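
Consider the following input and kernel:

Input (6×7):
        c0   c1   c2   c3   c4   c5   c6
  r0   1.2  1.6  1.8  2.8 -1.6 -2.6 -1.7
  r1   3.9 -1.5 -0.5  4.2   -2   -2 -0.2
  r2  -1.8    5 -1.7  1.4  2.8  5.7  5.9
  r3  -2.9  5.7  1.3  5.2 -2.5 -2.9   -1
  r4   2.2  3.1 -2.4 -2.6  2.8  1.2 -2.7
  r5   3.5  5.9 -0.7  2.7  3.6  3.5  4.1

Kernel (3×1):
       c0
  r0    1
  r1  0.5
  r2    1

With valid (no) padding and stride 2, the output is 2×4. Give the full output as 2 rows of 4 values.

1.35 -0.15 0.2 4.1
-1.05 -3.45 4.35 2.7

Output[0,0]: The receptive field on the input at this output position is [1.2 / 3.9 / -1.8]. Elementwise product with the kernel and sum: 1.2·1 + 3.9·0.5 + -1.8·1.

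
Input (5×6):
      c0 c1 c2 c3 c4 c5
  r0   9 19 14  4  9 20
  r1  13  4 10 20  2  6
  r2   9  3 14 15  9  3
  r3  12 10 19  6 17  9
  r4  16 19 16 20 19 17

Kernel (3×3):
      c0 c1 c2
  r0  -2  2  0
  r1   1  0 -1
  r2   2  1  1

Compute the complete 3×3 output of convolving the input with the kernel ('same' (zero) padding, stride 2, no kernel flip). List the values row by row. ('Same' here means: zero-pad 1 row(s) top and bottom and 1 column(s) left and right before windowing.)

-2 53 32
45 45 14
5 17 25

Output[0,0]: The receptive field on the zero-padded input at this output position is [0 0 0 / 0 9 19 / 0 13 4]. Elementwise product with the kernel and sum: 0·-2 + 0·2 + 0·1 + 19·-1 + 0·2 + 13·1 + 4·1.
Output[0,1]: The receptive field on the zero-padded input at this output position is [0 0 0 / 19 14 4 / 4 10 20]. Elementwise product with the kernel and sum: 0·-2 + 0·2 + 19·1 + 4·-1 + 4·2 + 10·1 + 20·1.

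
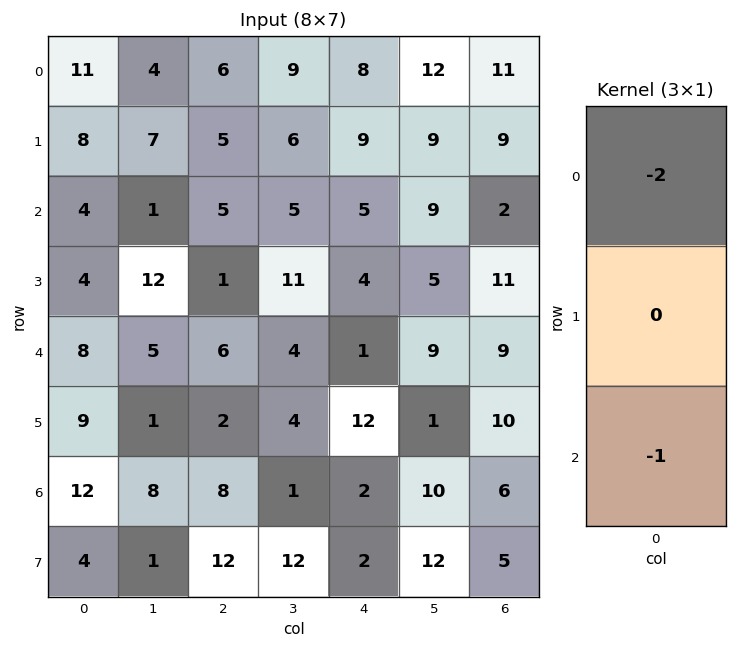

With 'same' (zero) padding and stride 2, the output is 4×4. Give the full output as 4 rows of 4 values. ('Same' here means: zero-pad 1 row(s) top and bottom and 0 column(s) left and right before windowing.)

-8 -5 -9 -9
-20 -11 -22 -29
-17 -4 -20 -32
-22 -16 -26 -25

Output[0,0]: The receptive field on the zero-padded input at this output position is [0 / 11 / 8]. Elementwise product with the kernel and sum: 0·-2 + 8·-1.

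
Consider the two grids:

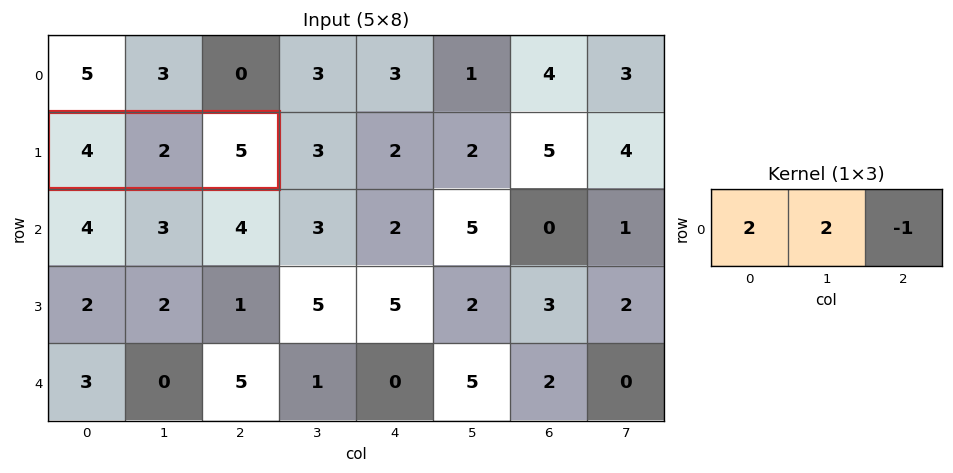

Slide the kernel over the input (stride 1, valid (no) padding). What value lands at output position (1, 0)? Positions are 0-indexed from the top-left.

The receptive field on the input at this output position is [4 2 5]. Elementwise product with the kernel and sum: 4·2 + 2·2 + 5·-1.

7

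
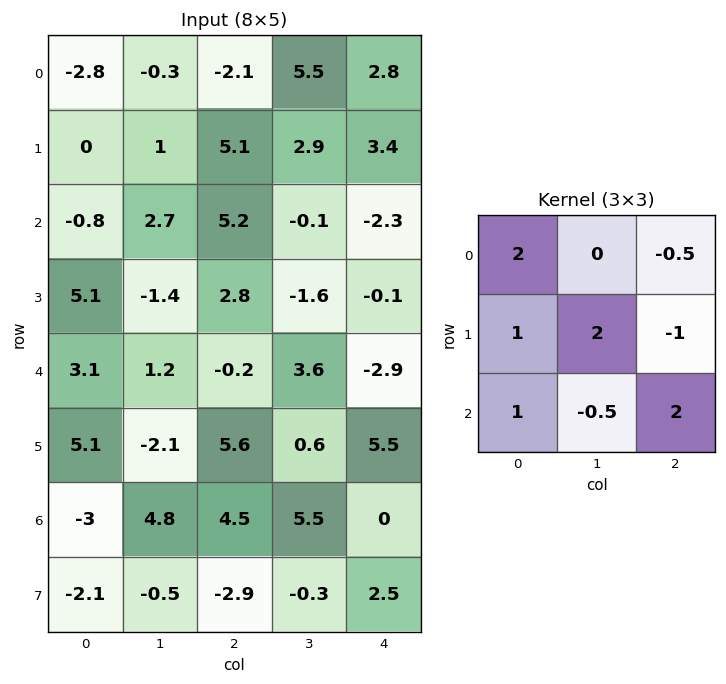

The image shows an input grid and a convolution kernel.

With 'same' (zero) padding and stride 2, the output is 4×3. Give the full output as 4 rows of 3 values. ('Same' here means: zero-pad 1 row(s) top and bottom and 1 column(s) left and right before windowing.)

Output[0,0]: The receptive field on the zero-padded input at this output position is [0 0 0 / 0 -2.8 -0.3 / 0 0 1]. Elementwise product with the kernel and sum: 0·2 + 0·-0.5 + 0·1 + -2.8·2 + -0.3·-1 + 0·1 + 0·-0.5 + 1·2.
Output[0,1]: The receptive field on the zero-padded input at this output position is [0 0 0 / -0.3 -2.1 5.5 / 1 5.1 2.9]. Elementwise product with the kernel and sum: 0·2 + 0·-0.5 + -0.3·1 + -2.1·2 + 5.5·-1 + 1·1 + 5.1·-0.5 + 2.9·2.

-3.3 -5.75 12.3
-10.15 7.75 -0.45
-1.05 -8.5 -7.55
-9.7 4.15 5.15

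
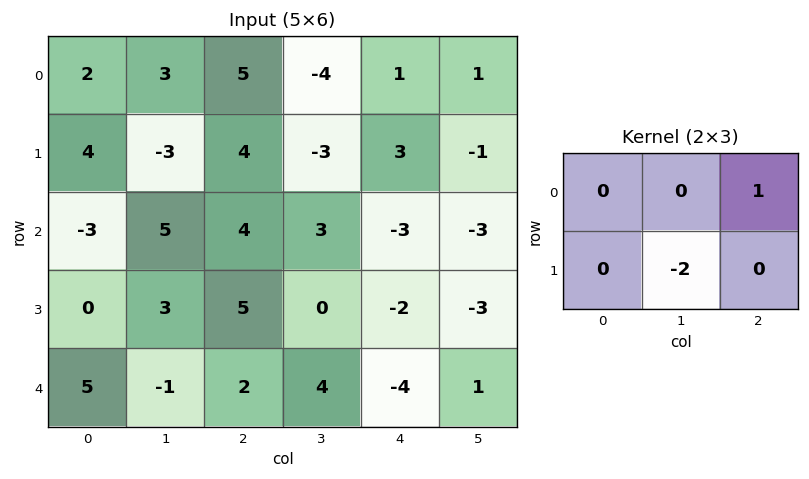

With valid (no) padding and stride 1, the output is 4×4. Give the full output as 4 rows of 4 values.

11 -12 7 -5
-6 -11 -3 5
-2 -7 -3 1
7 -4 -10 5

Output[0,0]: The receptive field on the input at this output position is [2 3 5 / 4 -3 4]. Elementwise product with the kernel and sum: 5·1 + -3·-2.
Output[0,1]: The receptive field on the input at this output position is [3 5 -4 / -3 4 -3]. Elementwise product with the kernel and sum: -4·1 + 4·-2.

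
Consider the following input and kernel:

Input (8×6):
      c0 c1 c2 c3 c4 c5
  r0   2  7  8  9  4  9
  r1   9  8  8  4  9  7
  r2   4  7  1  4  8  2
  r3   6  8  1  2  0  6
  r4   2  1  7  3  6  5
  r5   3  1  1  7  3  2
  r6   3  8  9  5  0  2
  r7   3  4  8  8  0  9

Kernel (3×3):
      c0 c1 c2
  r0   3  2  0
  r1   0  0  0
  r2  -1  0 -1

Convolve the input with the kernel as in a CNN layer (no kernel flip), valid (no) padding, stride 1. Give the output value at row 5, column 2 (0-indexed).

9

The receptive field on the input at this output position is [1 7 3 / 9 5 0 / 8 8 0]. Elementwise product with the kernel and sum: 1·3 + 7·2 + 8·-1 + 0·-1.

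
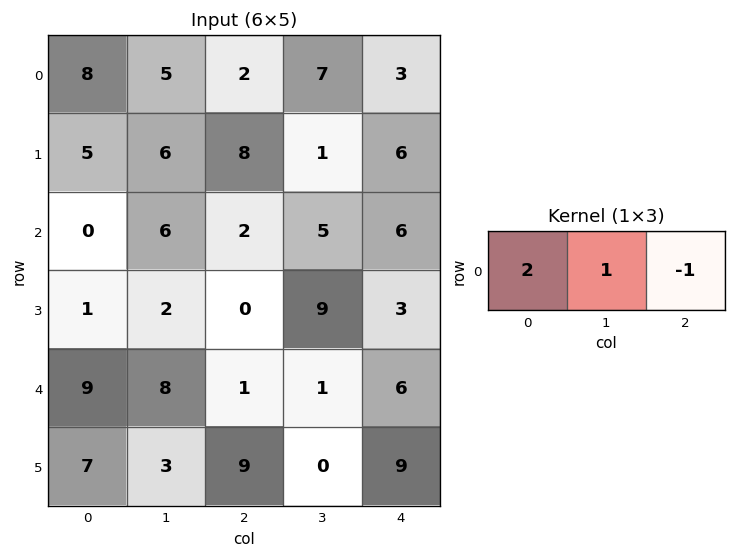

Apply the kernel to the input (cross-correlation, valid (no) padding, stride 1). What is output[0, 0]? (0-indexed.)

The receptive field on the input at this output position is [8 5 2]. Elementwise product with the kernel and sum: 8·2 + 5·1 + 2·-1.

19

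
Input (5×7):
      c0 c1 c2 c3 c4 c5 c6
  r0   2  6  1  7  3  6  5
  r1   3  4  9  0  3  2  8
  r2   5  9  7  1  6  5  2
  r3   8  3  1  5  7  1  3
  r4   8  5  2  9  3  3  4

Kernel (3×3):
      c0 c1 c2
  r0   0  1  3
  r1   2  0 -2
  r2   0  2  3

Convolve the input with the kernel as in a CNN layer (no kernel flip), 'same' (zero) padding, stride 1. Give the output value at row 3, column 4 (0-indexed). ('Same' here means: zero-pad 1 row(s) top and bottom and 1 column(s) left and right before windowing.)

The receptive field on the zero-padded input at this output position is [1 6 5 / 5 7 1 / 9 3 3]. Elementwise product with the kernel and sum: 6·1 + 5·3 + 5·2 + 1·-2 + 3·2 + 3·3.

44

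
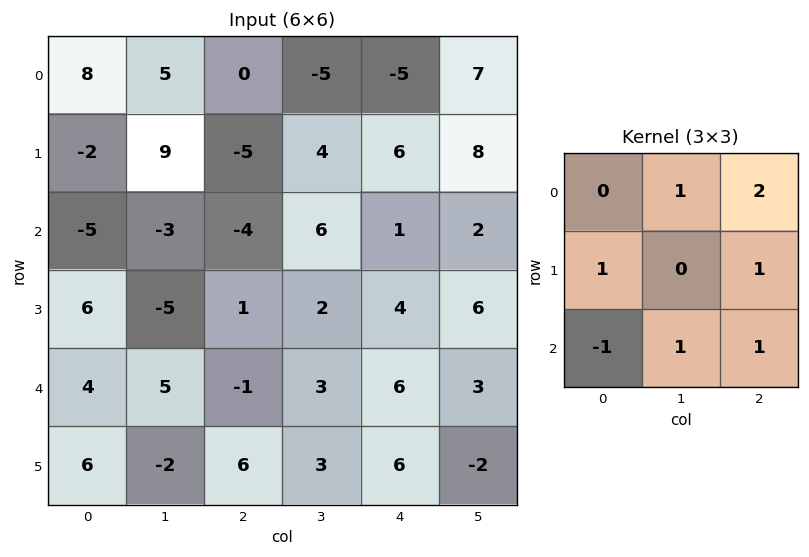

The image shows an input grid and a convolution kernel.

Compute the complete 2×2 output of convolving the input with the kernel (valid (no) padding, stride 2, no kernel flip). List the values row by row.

Output[0,0]: The receptive field on the input at this output position is [8 5 0 / -2 9 -5 / -5 -3 -4]. Elementwise product with the kernel and sum: 5·1 + 0·2 + -2·1 + -5·1 + -5·-1 + -3·1 + -4·1.
Output[0,1]: The receptive field on the input at this output position is [0 -5 -5 / -5 4 6 / -4 6 1]. Elementwise product with the kernel and sum: -5·1 + -5·2 + -5·1 + 6·1 + -4·-1 + 6·1 + 1·1.

-4 -3
-4 23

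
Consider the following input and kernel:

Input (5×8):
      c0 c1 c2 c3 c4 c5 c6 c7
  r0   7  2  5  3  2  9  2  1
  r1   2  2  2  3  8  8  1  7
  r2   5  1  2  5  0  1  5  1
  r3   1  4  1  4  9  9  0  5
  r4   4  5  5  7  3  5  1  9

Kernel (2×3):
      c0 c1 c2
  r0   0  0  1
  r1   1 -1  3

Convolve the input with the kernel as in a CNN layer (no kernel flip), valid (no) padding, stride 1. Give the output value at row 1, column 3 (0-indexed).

The receptive field on the input at this output position is [3 8 8 / 5 0 1]. Elementwise product with the kernel and sum: 8·1 + 5·1 + 0·-1 + 1·3.

16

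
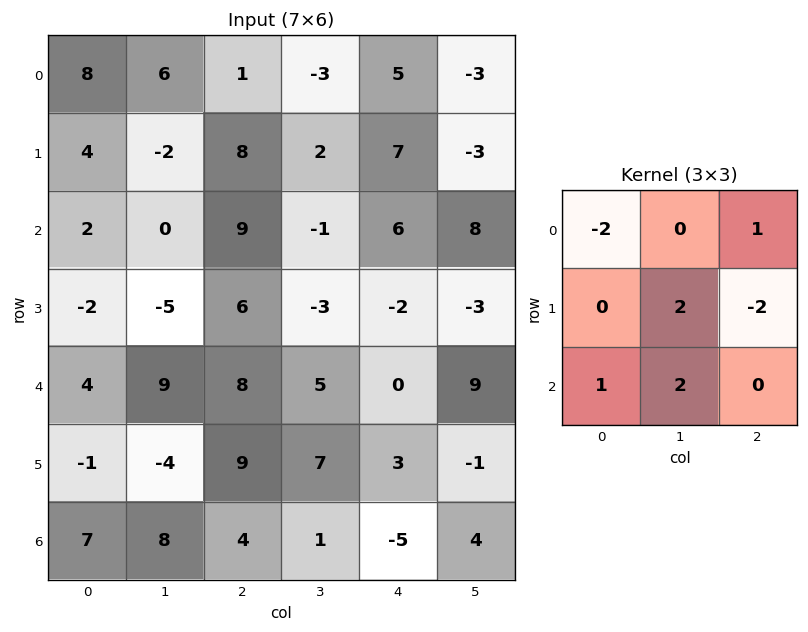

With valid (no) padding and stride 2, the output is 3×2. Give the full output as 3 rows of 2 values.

-33 0
5 4
-3 -2

Output[0,0]: The receptive field on the input at this output position is [8 6 1 / 4 -2 8 / 2 0 9]. Elementwise product with the kernel and sum: 8·-2 + 1·1 + -2·2 + 8·-2 + 2·1 + 0·2.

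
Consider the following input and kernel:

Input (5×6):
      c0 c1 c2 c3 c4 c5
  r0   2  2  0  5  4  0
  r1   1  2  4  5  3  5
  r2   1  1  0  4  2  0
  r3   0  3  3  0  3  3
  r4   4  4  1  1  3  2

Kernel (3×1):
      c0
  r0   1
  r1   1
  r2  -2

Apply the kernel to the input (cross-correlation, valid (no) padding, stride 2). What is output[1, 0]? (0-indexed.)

-7

The receptive field on the input at this output position is [1 / 0 / 4]. Elementwise product with the kernel and sum: 1·1 + 0·1 + 4·-2.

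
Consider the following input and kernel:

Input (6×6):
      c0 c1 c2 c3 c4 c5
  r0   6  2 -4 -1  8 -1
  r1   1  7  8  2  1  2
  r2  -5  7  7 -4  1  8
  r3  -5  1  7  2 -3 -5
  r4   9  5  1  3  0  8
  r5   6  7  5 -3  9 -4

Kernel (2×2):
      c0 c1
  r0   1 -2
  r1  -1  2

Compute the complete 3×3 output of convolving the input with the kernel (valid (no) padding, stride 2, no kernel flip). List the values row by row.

15 -6 13
-12 12 -22
7 -16 -33

Output[0,0]: The receptive field on the input at this output position is [6 2 / 1 7]. Elementwise product with the kernel and sum: 6·1 + 2·-2 + 1·-1 + 7·2.
Output[0,1]: The receptive field on the input at this output position is [-4 -1 / 8 2]. Elementwise product with the kernel and sum: -4·1 + -1·-2 + 8·-1 + 2·2.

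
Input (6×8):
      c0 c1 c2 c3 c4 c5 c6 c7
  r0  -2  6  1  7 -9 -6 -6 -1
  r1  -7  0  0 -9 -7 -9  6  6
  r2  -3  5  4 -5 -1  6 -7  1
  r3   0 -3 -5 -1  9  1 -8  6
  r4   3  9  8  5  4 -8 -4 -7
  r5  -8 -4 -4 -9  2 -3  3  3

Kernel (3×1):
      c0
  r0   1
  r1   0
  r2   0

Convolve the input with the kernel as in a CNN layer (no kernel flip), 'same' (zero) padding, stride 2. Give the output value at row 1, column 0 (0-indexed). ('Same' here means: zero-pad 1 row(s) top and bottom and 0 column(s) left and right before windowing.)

-7

The receptive field on the zero-padded input at this output position is [-7 / -3 / 0]. Elementwise product with the kernel and sum: -7·1.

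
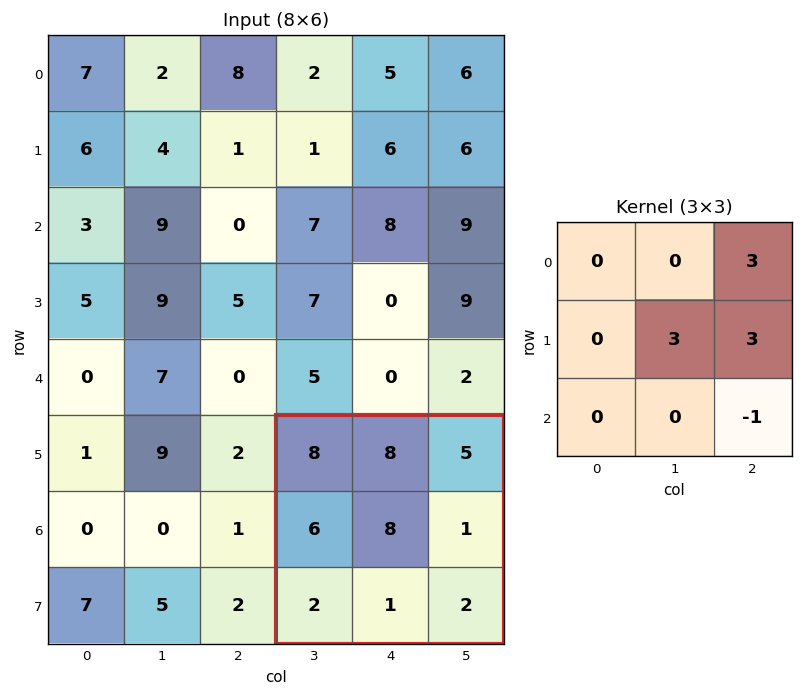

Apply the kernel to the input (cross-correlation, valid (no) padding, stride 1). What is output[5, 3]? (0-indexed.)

The receptive field on the input at this output position is [8 8 5 / 6 8 1 / 2 1 2]. Elementwise product with the kernel and sum: 5·3 + 8·3 + 1·3 + 2·-1.

40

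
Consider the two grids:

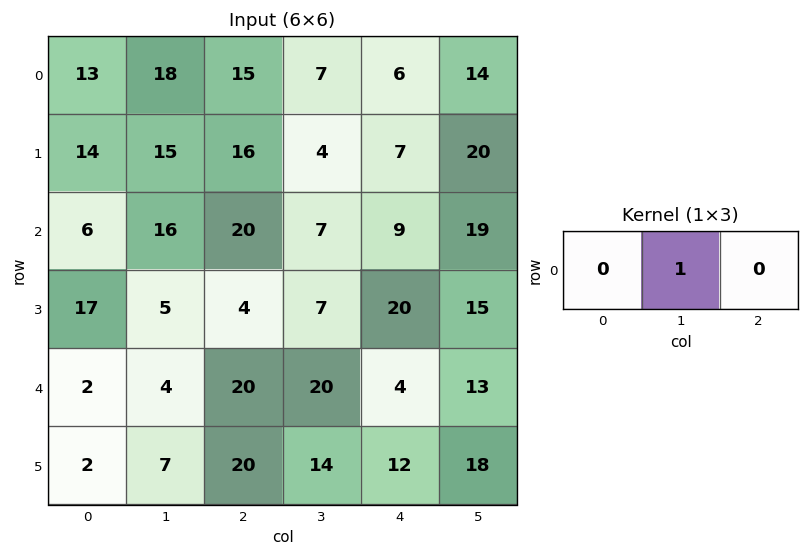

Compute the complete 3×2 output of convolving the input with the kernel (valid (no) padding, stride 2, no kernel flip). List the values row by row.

Output[0,0]: The receptive field on the input at this output position is [13 18 15]. Elementwise product with the kernel and sum: 18·1.

18 7
16 7
4 20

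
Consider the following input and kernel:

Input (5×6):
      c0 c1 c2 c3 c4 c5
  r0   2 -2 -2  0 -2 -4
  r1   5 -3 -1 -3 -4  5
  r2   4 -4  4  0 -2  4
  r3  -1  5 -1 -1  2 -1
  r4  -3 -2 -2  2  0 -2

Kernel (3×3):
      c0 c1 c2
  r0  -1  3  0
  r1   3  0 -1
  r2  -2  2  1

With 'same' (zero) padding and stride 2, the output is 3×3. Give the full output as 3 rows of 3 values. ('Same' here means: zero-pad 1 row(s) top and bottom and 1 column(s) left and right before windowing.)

Output[0,0]: The receptive field on the zero-padded input at this output position is [0 0 0 / 0 2 -2 / 0 5 -3]. Elementwise product with the kernel and sum: 0·-1 + 0·3 + 0·3 + -2·-1 + 0·-2 + 5·2 + -3·1.
Output[0,1]: The receptive field on the zero-padded input at this output position is [0 0 0 / -2 -2 0 / -3 -1 -3]. Elementwise product with the kernel and sum: 0·-1 + 0·3 + -2·3 + 0·-1 + -3·-2 + -1·2 + -3·1.

9 -5 7
22 -25 -8
-1 -16 15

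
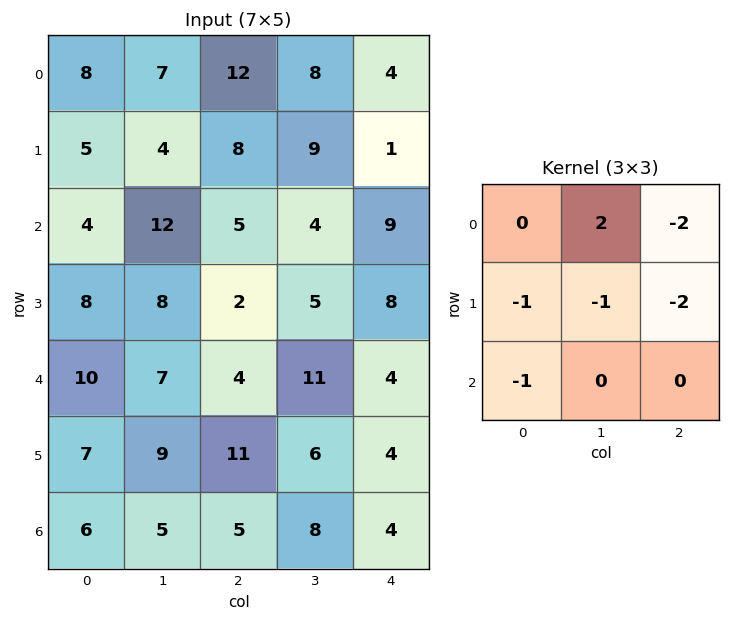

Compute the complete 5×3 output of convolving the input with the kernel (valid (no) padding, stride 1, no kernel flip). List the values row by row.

-39 -34 -16
-42 -35 -13
-16 -25 -37
-20 -48 -40
-38 -51 -16

Output[0,0]: The receptive field on the input at this output position is [8 7 12 / 5 4 8 / 4 12 5]. Elementwise product with the kernel and sum: 7·2 + 12·-2 + 5·-1 + 4·-1 + 8·-2 + 4·-1.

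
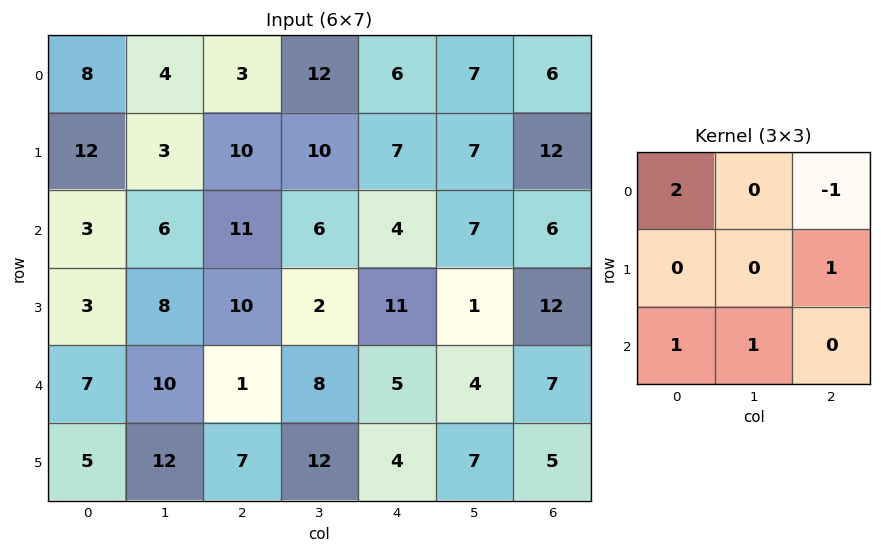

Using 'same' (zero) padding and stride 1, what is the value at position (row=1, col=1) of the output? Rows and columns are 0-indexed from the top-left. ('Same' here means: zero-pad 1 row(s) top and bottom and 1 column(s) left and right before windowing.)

The receptive field on the zero-padded input at this output position is [8 4 3 / 12 3 10 / 3 6 11]. Elementwise product with the kernel and sum: 8·2 + 3·-1 + 10·1 + 3·1 + 6·1.

32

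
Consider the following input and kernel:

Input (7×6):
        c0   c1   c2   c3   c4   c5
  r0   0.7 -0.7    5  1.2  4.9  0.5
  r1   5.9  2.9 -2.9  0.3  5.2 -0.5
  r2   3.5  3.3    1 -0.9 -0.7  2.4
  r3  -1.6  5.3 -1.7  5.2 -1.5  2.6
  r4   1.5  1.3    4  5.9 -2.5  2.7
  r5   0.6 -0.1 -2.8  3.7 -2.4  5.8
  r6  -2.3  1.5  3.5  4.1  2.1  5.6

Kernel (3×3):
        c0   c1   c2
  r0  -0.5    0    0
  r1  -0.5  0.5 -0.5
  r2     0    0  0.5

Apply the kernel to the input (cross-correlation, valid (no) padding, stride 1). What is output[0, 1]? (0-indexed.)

The receptive field on the input at this output position is [-0.7 5 1.2 / 2.9 -2.9 0.3 / 3.3 1 -0.9]. Elementwise product with the kernel and sum: -0.7·-0.5 + 2.9·-0.5 + -2.9·0.5 + 0.3·-0.5 + -0.9·0.5.

-3.15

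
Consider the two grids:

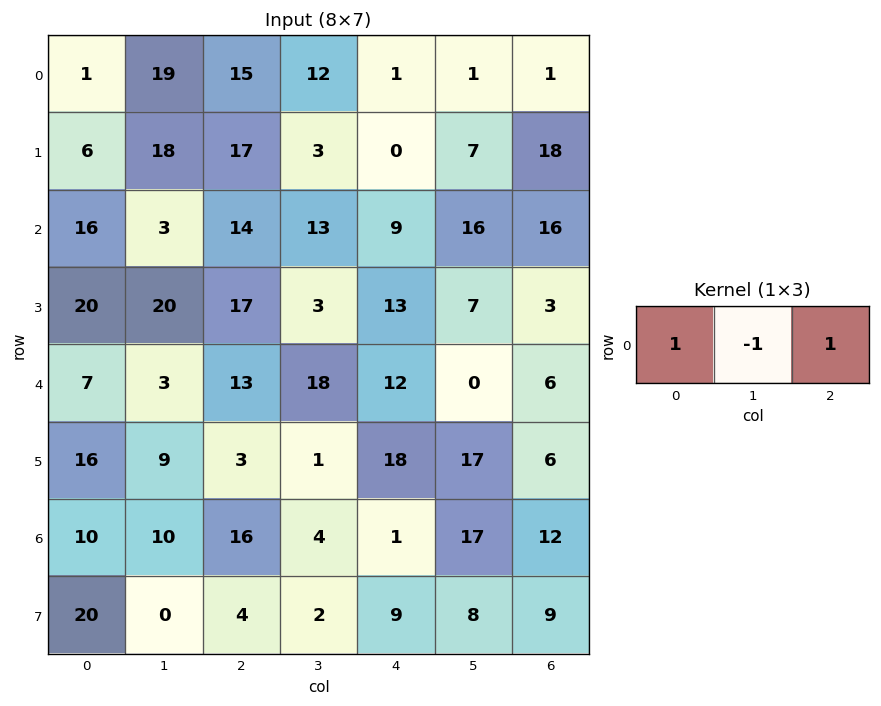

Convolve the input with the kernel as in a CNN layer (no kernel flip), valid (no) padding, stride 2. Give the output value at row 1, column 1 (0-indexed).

10

The receptive field on the input at this output position is [14 13 9]. Elementwise product with the kernel and sum: 14·1 + 13·-1 + 9·1.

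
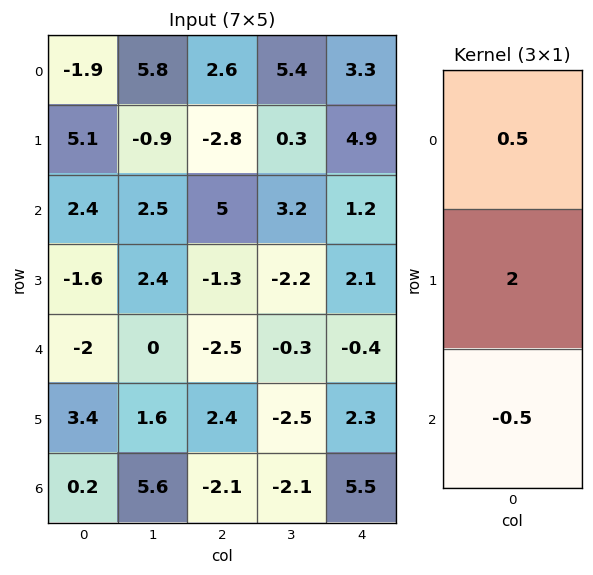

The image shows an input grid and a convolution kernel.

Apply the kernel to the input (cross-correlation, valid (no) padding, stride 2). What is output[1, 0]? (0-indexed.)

-1

The receptive field on the input at this output position is [2.4 / -1.6 / -2]. Elementwise product with the kernel and sum: 2.4·0.5 + -1.6·2 + -2·-0.5.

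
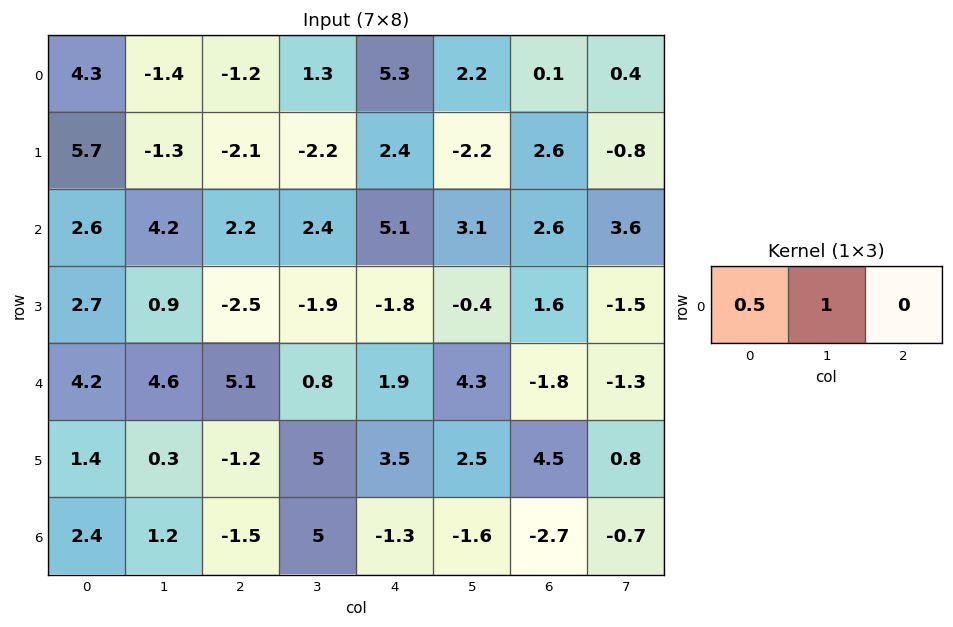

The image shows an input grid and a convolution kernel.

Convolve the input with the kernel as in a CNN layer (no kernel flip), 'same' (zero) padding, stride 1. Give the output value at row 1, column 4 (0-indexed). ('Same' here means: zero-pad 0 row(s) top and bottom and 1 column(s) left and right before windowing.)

1.3

The receptive field on the zero-padded input at this output position is [-2.2 2.4 -2.2]. Elementwise product with the kernel and sum: -2.2·0.5 + 2.4·1.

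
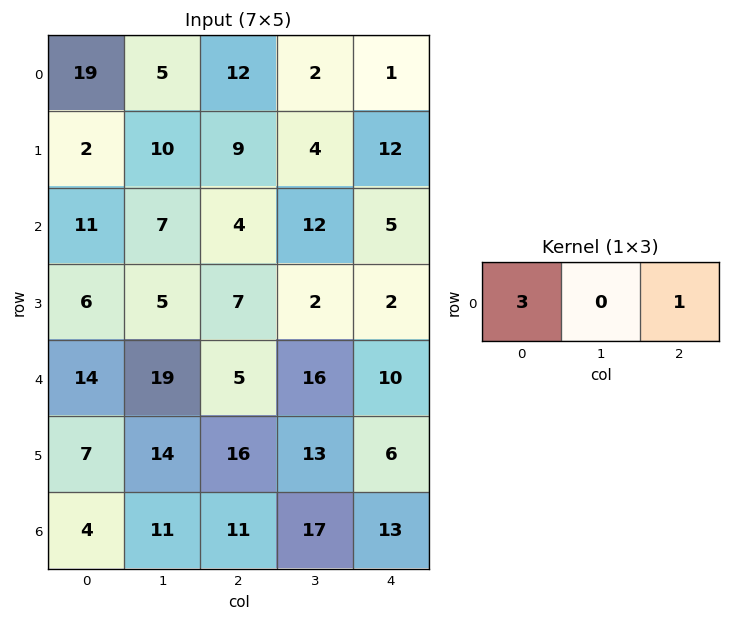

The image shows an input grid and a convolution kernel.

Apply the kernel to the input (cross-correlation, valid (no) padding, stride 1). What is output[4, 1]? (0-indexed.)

73

The receptive field on the input at this output position is [19 5 16]. Elementwise product with the kernel and sum: 19·3 + 16·1.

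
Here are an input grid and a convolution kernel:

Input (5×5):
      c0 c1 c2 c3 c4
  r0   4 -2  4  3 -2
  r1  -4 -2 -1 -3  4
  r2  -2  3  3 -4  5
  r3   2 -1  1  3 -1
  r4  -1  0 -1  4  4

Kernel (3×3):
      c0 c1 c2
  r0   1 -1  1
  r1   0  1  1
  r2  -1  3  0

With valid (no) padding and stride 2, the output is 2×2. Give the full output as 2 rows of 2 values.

18 -15
-1 27

Output[0,0]: The receptive field on the input at this output position is [4 -2 4 / -4 -2 -1 / -2 3 3]. Elementwise product with the kernel and sum: 4·1 + -2·-1 + 4·1 + -2·1 + -1·1 + -2·-1 + 3·3.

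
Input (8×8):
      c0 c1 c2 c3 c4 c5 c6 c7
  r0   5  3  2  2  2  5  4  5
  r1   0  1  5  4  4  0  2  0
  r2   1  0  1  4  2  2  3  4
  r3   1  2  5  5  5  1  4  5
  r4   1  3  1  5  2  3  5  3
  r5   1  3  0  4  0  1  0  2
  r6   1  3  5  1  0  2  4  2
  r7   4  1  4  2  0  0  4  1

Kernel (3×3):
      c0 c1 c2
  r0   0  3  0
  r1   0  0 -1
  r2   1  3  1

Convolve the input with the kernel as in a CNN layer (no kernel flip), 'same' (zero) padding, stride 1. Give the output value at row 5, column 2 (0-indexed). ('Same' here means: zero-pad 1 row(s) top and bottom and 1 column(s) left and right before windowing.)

18

The receptive field on the zero-padded input at this output position is [3 1 5 / 3 0 4 / 3 5 1]. Elementwise product with the kernel and sum: 1·3 + 4·-1 + 3·1 + 5·3 + 1·1.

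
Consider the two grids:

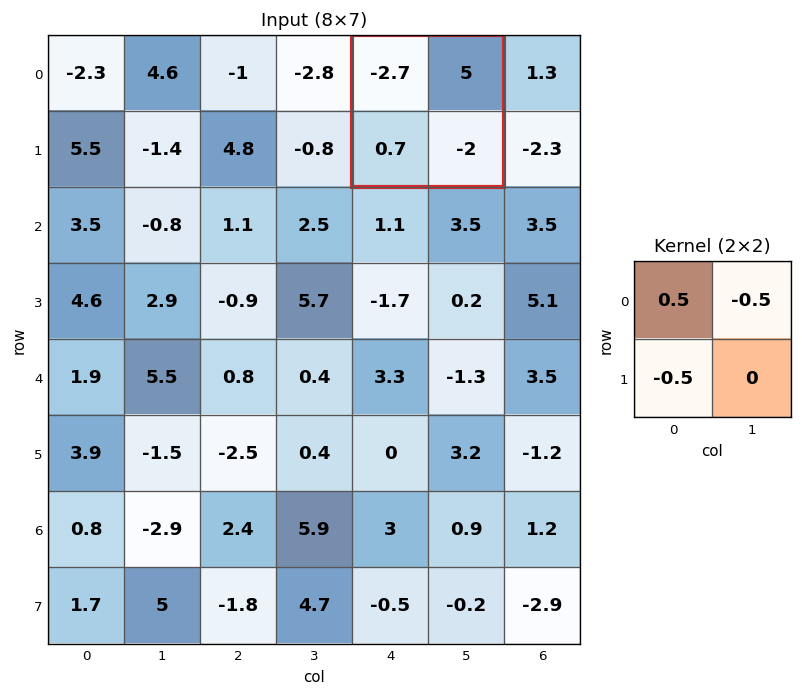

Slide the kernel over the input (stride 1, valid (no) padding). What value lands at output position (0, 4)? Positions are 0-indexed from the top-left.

The receptive field on the input at this output position is [-2.7 5 / 0.7 -2]. Elementwise product with the kernel and sum: -2.7·0.5 + 5·-0.5 + 0.7·-0.5.

-4.2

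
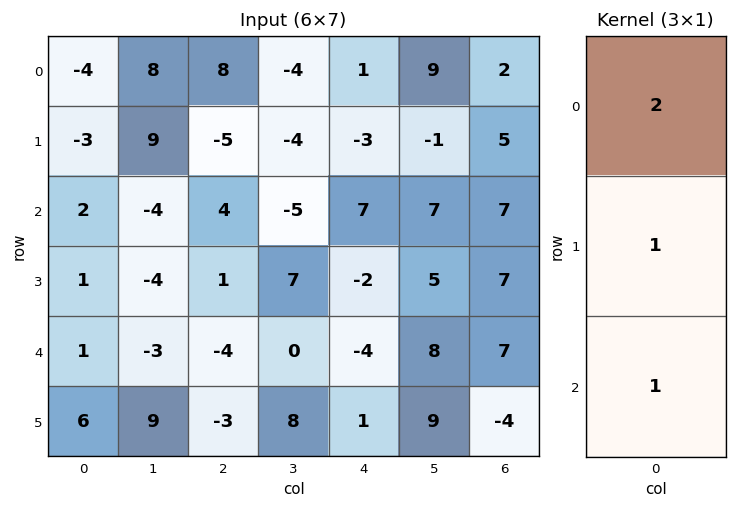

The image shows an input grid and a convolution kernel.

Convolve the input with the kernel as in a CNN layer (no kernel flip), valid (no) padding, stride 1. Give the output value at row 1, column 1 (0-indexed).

10

The receptive field on the input at this output position is [9 / -4 / -4]. Elementwise product with the kernel and sum: 9·2 + -4·1 + -4·1.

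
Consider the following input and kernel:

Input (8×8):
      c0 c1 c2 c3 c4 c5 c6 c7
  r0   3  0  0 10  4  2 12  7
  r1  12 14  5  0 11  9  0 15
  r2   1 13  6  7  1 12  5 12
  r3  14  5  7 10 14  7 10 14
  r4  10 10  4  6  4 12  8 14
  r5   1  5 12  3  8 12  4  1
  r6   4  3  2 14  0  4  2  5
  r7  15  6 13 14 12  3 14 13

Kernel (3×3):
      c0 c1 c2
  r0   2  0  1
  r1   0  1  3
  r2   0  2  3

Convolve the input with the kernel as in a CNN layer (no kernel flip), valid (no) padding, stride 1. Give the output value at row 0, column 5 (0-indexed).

102

The receptive field on the input at this output position is [2 12 7 / 9 0 15 / 12 5 12]. Elementwise product with the kernel and sum: 2·2 + 7·1 + 0·1 + 15·3 + 5·2 + 12·3.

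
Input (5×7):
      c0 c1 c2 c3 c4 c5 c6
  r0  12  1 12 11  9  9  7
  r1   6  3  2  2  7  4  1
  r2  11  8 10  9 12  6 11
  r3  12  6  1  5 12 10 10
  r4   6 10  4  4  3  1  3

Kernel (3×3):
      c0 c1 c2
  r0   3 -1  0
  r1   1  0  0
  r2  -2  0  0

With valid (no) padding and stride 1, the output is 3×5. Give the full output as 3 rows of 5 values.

Output[0,0]: The receptive field on the input at this output position is [12 1 12 / 6 3 2 / 11 8 10]. Elementwise product with the kernel and sum: 12·3 + 1·-1 + 6·1 + 11·-2.

19 -22 7 8 1
2 3 12 -2 5
25 0 14 12 36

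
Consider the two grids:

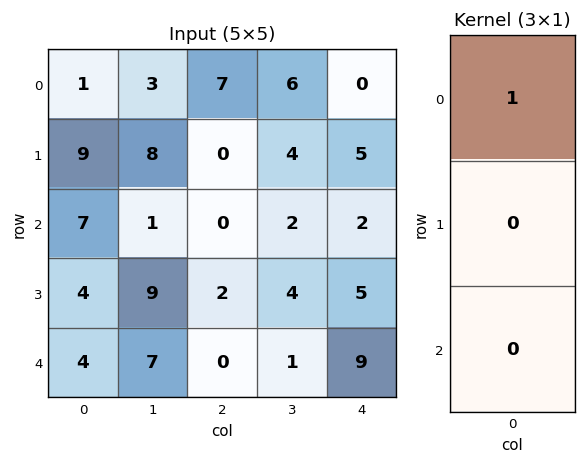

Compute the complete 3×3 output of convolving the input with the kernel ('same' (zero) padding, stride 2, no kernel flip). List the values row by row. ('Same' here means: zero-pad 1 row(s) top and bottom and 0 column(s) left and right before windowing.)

0 0 0
9 0 5
4 2 5

Output[0,0]: The receptive field on the zero-padded input at this output position is [0 / 1 / 9]. Elementwise product with the kernel and sum: 0·1.
Output[0,1]: The receptive field on the zero-padded input at this output position is [0 / 7 / 0]. Elementwise product with the kernel and sum: 0·1.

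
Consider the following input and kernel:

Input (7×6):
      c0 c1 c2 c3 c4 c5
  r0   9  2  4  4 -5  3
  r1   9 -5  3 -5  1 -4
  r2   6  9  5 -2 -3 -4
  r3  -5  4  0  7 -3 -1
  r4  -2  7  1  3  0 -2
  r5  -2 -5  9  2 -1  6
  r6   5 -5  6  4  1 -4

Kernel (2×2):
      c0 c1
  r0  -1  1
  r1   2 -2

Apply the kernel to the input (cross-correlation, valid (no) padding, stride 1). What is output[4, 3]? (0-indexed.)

3

The receptive field on the input at this output position is [3 0 / 2 -1]. Elementwise product with the kernel and sum: 3·-1 + 0·1 + 2·2 + -1·-2.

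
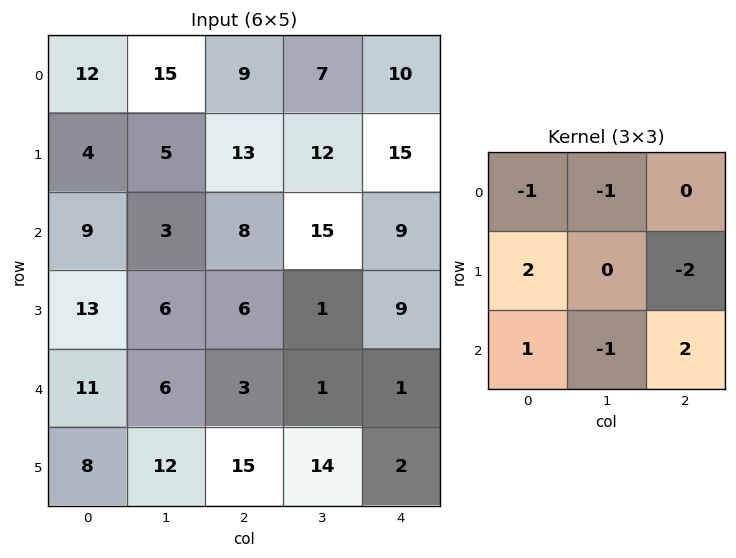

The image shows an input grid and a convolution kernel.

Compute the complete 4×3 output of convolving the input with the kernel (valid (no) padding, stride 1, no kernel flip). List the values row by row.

-23 -13 -9
12 -40 -4
13 4 -25
23 23 2

Output[0,0]: The receptive field on the input at this output position is [12 15 9 / 4 5 13 / 9 3 8]. Elementwise product with the kernel and sum: 12·-1 + 15·-1 + 4·2 + 13·-2 + 9·1 + 3·-1 + 8·2.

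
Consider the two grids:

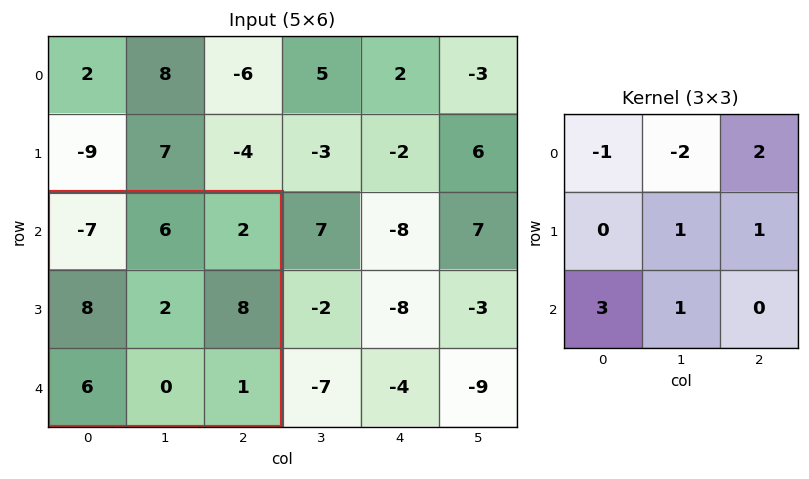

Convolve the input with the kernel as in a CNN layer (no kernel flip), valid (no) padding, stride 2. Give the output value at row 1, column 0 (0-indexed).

The receptive field on the input at this output position is [-7 6 2 / 8 2 8 / 6 0 1]. Elementwise product with the kernel and sum: -7·-1 + 6·-2 + 2·2 + 2·1 + 8·1 + 6·3 + 0·1.

27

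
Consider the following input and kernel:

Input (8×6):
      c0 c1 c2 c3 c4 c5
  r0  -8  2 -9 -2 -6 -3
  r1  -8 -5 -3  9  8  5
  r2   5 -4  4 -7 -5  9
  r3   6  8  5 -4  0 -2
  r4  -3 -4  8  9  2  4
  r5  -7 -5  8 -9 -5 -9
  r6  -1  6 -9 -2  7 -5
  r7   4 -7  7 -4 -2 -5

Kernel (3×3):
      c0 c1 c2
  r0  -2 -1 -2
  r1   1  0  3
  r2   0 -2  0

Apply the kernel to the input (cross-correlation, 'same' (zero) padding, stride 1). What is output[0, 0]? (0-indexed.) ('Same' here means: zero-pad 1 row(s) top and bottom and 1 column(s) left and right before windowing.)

The receptive field on the zero-padded input at this output position is [0 0 0 / 0 -8 2 / 0 -8 -5]. Elementwise product with the kernel and sum: 0·-2 + 0·-1 + 0·-2 + 0·1 + 2·3 + -8·-2.

22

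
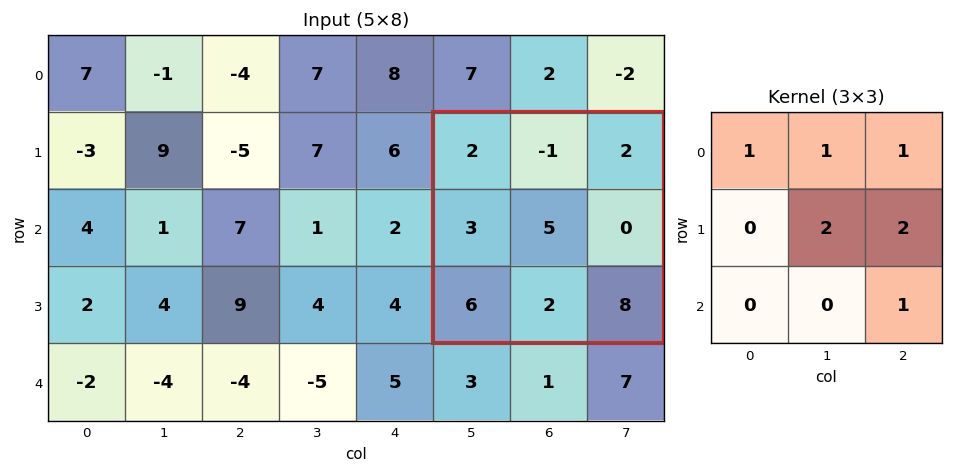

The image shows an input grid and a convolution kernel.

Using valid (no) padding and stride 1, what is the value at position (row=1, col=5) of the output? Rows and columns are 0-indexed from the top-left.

21

The receptive field on the input at this output position is [2 -1 2 / 3 5 0 / 6 2 8]. Elementwise product with the kernel and sum: 2·1 + -1·1 + 2·1 + 5·2 + 0·2 + 8·1.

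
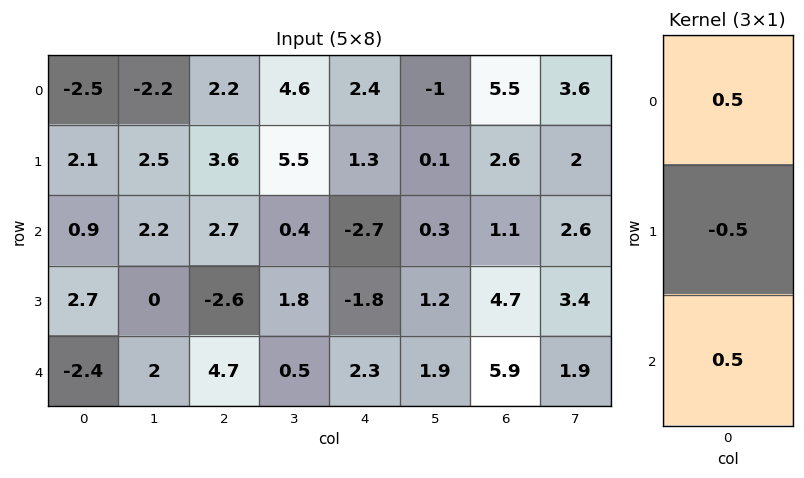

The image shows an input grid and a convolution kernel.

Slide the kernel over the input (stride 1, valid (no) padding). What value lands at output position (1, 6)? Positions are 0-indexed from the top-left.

3.1

The receptive field on the input at this output position is [2.6 / 1.1 / 4.7]. Elementwise product with the kernel and sum: 2.6·0.5 + 1.1·-0.5 + 4.7·0.5.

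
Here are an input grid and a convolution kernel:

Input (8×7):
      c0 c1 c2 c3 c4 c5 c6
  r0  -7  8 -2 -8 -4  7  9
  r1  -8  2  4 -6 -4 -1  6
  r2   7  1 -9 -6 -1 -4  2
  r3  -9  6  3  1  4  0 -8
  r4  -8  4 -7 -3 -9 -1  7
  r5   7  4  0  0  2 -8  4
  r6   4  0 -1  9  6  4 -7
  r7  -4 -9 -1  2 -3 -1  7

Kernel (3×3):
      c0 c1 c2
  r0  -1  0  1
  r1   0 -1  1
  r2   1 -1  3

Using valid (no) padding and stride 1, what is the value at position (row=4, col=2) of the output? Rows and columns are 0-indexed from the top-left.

8

The receptive field on the input at this output position is [-7 -3 -9 / 0 0 2 / -1 9 6]. Elementwise product with the kernel and sum: -7·-1 + -9·1 + 0·-1 + 2·1 + -1·1 + 9·-1 + 6·3.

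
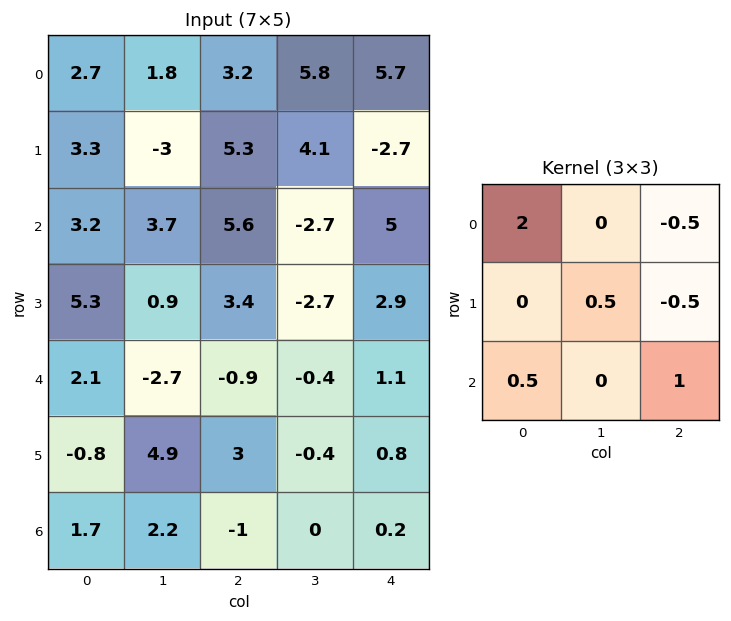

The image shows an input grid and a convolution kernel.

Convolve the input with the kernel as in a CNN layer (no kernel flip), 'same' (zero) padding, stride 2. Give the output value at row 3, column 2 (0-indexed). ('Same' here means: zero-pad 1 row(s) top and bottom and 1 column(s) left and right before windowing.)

The receptive field on the zero-padded input at this output position is [-0.4 0.8 0 / 0 0.2 0 / 0 0 0]. Elementwise product with the kernel and sum: -0.4·2 + 0·-0.5 + 0.2·0.5 + 0·-0.5 + 0·0.5 + 0·1.

-0.7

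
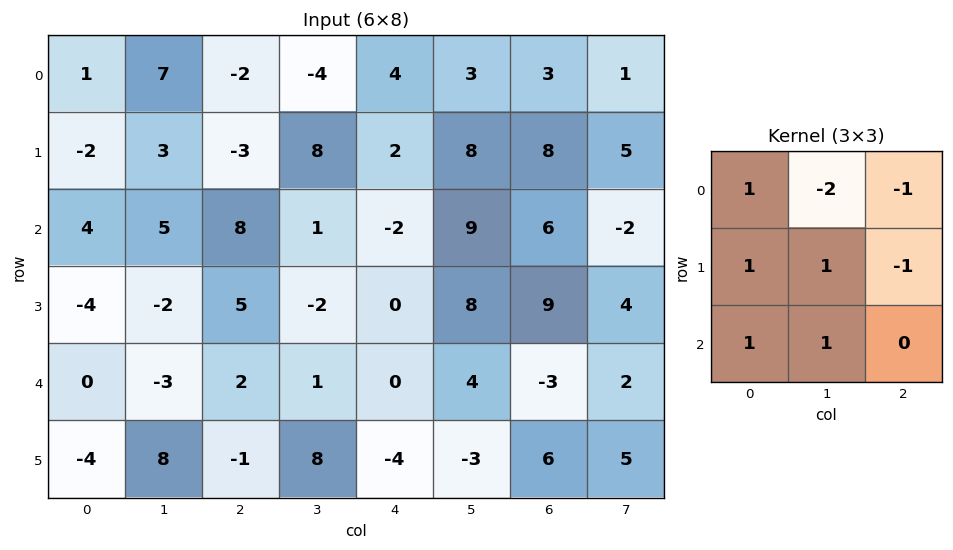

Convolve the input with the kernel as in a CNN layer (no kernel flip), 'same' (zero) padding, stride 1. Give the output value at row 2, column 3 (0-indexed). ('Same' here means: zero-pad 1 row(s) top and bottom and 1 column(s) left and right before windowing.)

-7

The receptive field on the zero-padded input at this output position is [-3 8 2 / 8 1 -2 / 5 -2 0]. Elementwise product with the kernel and sum: -3·1 + 8·-2 + 2·-1 + 8·1 + 1·1 + -2·-1 + 5·1 + -2·1.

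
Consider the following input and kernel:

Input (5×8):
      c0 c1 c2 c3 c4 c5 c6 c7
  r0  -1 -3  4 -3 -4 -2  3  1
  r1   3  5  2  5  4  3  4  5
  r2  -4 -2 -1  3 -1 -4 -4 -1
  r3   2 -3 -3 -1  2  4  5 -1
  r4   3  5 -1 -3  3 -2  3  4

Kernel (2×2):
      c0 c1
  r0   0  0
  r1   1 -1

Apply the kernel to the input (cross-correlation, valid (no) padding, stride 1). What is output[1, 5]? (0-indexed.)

0

The receptive field on the input at this output position is [3 4 / -4 -4]. Elementwise product with the kernel and sum: -4·1 + -4·-1.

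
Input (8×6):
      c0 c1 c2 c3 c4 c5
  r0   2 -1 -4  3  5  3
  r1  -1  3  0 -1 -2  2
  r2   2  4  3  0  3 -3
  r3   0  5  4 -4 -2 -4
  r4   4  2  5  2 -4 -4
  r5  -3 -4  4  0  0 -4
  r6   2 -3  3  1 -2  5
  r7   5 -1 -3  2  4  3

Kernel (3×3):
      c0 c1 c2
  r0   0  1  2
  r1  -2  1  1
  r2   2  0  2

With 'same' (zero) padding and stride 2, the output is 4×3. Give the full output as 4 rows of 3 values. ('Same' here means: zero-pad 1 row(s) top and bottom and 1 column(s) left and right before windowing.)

Output[0,0]: The receptive field on the zero-padded input at this output position is [0 0 0 / 0 2 -1 / 0 -1 3]. Elementwise product with the kernel and sum: 0·1 + 0·2 + 0·-2 + 2·1 + -1·1 + 0·2 + 3·2.
Output[0,1]: The receptive field on the zero-padded input at this output position is [0 0 0 / -1 -4 3 / 3 0 -1]. Elementwise product with the kernel and sum: 0·1 + 0·2 + -1·-2 + -4·1 + 3·1 + 3·2 + -1·2.

7 5 4
21 -5 -14
8 -9 -30
-14 16 3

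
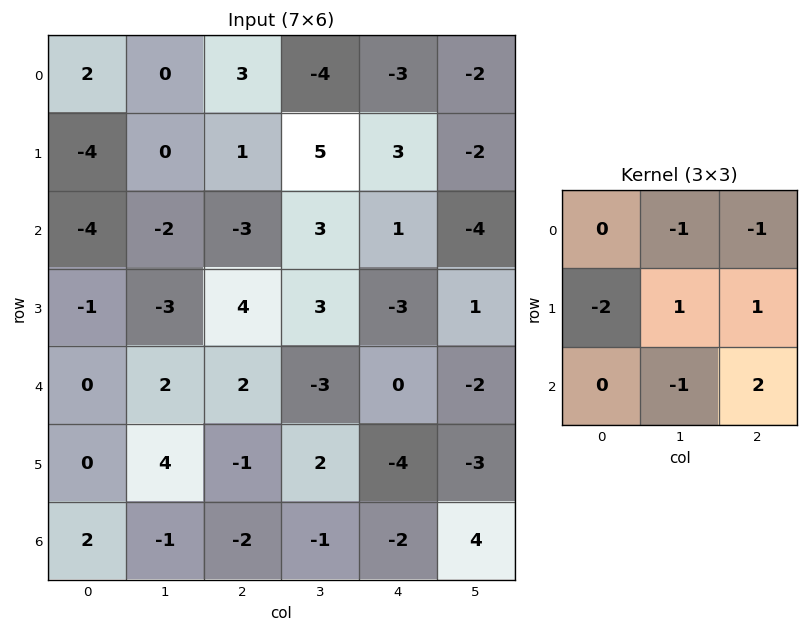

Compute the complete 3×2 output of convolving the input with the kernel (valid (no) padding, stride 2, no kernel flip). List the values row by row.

Output[0,0]: The receptive field on the input at this output position is [2 0 3 / -4 0 1 / -4 -2 -3]. Elementwise product with the kernel and sum: 0·-1 + 3·-1 + -4·-2 + 0·1 + 1·1 + -2·-1 + -3·2.

2 12
10 -9
-4 0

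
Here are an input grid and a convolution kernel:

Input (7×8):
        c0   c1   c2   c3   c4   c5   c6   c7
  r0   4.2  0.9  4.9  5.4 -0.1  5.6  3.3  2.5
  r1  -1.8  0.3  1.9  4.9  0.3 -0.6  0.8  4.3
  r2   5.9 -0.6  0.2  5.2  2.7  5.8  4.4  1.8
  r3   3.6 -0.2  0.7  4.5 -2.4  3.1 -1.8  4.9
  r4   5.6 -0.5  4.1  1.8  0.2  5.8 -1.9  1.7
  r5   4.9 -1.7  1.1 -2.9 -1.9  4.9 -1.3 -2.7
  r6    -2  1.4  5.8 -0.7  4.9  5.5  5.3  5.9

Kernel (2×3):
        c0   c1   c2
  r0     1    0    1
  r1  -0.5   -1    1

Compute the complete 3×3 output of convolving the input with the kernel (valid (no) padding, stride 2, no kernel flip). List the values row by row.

Output[0,0]: The receptive field on the input at this output position is [4.2 0.9 4.9 / -1.8 0.3 1.9]. Elementwise product with the kernel and sum: 4.2·1 + 4.9·1 + -1.8·-0.5 + 0.3·-1 + 1.9·1.

11.6 -0.75 4.45
5.2 -4.35 3.4
10.05 4.75 -6.95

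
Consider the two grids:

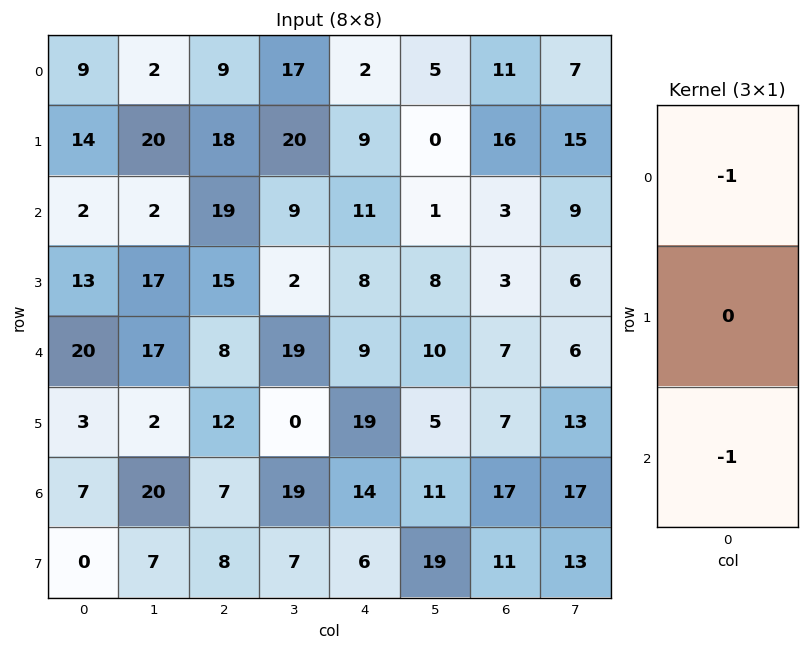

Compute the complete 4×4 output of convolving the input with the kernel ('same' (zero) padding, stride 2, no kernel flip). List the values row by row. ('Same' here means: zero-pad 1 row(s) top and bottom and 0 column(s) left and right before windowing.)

-14 -18 -9 -16
-27 -33 -17 -19
-16 -27 -27 -10
-3 -20 -25 -18

Output[0,0]: The receptive field on the zero-padded input at this output position is [0 / 9 / 14]. Elementwise product with the kernel and sum: 0·-1 + 14·-1.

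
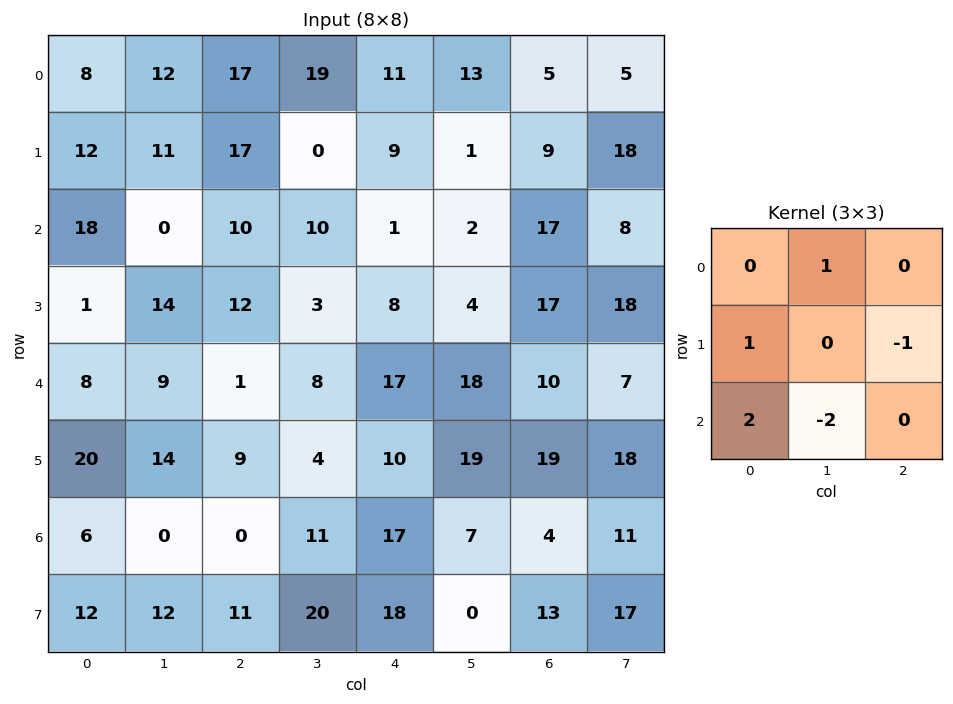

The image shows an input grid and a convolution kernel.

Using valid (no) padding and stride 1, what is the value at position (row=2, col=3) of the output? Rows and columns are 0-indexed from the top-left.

The receptive field on the input at this output position is [10 1 2 / 3 8 4 / 8 17 18]. Elementwise product with the kernel and sum: 1·1 + 3·1 + 4·-1 + 8·2 + 17·-2.

-18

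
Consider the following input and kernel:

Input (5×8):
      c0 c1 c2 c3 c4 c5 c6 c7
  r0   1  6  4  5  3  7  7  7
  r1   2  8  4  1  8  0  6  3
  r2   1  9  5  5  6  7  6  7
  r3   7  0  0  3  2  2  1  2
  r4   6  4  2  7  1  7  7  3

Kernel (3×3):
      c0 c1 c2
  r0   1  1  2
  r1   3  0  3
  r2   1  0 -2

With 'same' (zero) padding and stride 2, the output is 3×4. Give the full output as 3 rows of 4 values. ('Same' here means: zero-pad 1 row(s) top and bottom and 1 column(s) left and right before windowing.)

Output[0,0]: The receptive field on the zero-padded input at this output position is [0 0 0 / 0 1 6 / 0 2 8]. Elementwise product with the kernel and sum: 0·1 + 0·1 + 0·2 + 0·3 + 6·3 + 0·1 + 8·-2.

2 39 37 36
45 50 44 52
19 39 51 37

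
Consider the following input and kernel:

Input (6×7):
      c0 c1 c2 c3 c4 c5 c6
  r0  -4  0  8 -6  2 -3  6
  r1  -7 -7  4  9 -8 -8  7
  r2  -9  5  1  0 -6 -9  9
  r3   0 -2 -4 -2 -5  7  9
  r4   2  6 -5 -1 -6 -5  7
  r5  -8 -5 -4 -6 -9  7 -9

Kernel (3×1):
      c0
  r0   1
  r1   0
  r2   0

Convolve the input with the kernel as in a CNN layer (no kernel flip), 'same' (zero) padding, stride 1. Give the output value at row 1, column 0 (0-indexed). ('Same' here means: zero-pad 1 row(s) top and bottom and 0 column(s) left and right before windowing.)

-4

The receptive field on the zero-padded input at this output position is [-4 / -7 / -9]. Elementwise product with the kernel and sum: -4·1.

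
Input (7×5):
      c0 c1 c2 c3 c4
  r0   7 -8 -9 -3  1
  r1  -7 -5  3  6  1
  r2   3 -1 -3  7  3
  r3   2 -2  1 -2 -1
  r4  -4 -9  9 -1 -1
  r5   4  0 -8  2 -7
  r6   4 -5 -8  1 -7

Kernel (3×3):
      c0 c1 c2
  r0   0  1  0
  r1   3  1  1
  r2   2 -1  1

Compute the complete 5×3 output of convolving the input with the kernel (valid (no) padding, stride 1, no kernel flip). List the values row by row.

-27 -7 3
7 -3 10
14 -38 25
-14 -8 -2
0 2 -54

Output[0,0]: The receptive field on the input at this output position is [7 -8 -9 / -7 -5 3 / 3 -1 -3]. Elementwise product with the kernel and sum: -8·1 + -7·3 + -5·1 + 3·1 + 3·2 + -1·-1 + -3·1.
Output[0,1]: The receptive field on the input at this output position is [-8 -9 -3 / -5 3 6 / -1 -3 7]. Elementwise product with the kernel and sum: -9·1 + -5·3 + 3·1 + 6·1 + -1·2 + -3·-1 + 7·1.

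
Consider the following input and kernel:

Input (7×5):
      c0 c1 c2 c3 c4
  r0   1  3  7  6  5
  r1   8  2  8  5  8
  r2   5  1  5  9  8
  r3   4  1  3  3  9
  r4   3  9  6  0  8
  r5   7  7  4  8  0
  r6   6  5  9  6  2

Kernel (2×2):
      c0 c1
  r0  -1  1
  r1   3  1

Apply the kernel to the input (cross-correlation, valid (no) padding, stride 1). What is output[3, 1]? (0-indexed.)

The receptive field on the input at this output position is [1 3 / 9 6]. Elementwise product with the kernel and sum: 1·-1 + 3·1 + 9·3 + 6·1.

35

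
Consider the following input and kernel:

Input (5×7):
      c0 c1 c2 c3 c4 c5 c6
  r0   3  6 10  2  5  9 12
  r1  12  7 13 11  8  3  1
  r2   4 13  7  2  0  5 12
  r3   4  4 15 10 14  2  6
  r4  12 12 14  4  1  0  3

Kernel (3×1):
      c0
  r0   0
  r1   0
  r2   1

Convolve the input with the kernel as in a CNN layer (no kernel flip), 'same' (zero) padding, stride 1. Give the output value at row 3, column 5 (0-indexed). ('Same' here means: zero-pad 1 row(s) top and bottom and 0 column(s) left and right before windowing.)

0

The receptive field on the zero-padded input at this output position is [5 / 2 / 0]. Elementwise product with the kernel and sum: 0·1.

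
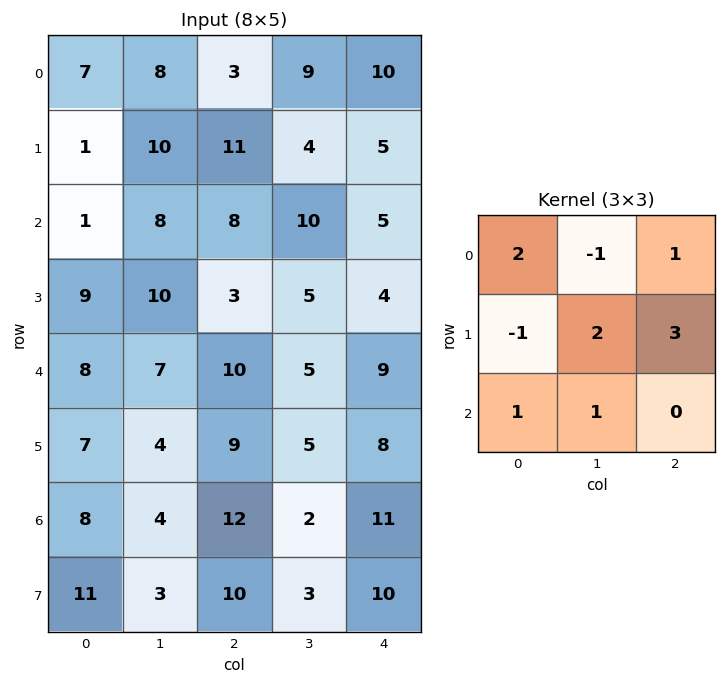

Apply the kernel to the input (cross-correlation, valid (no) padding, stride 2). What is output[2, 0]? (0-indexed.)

The receptive field on the input at this output position is [8 7 10 / 7 4 9 / 8 4 12]. Elementwise product with the kernel and sum: 8·2 + 7·-1 + 10·1 + 7·-1 + 4·2 + 9·3 + 8·1 + 4·1.

59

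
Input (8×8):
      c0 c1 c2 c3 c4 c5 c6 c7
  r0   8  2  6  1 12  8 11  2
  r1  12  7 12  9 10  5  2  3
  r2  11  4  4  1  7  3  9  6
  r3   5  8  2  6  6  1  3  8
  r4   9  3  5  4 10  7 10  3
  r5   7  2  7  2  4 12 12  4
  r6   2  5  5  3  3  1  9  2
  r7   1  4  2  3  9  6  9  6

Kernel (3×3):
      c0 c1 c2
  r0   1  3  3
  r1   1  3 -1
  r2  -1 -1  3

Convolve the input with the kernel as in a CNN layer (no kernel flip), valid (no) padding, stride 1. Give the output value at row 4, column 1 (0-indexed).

The receptive field on the input at this output position is [3 5 4 / 2 7 2 / 5 5 3]. Elementwise product with the kernel and sum: 3·1 + 5·3 + 4·3 + 2·1 + 7·3 + 2·-1 + 5·-1 + 5·-1 + 3·3.

50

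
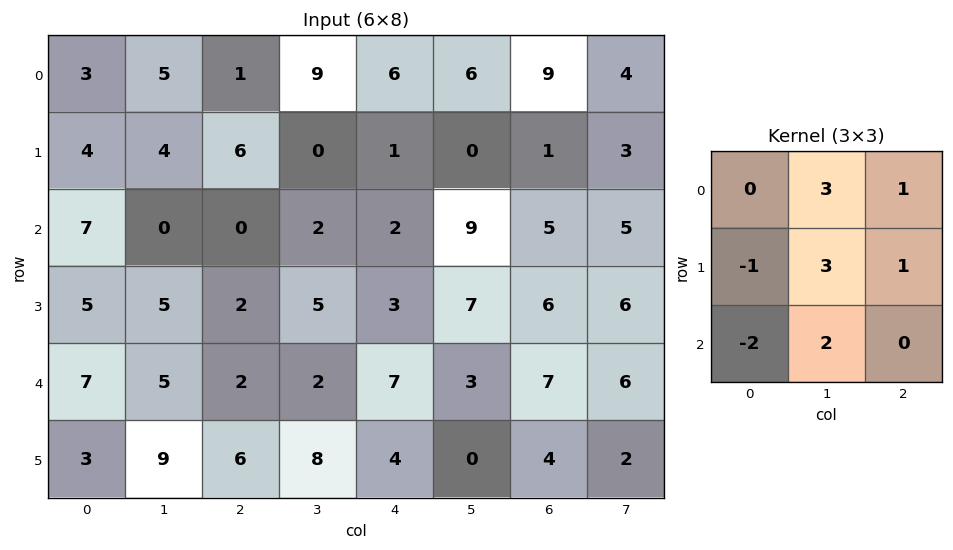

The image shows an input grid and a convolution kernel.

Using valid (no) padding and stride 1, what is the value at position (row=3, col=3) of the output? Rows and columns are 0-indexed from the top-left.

The receptive field on the input at this output position is [5 3 7 / 2 7 3 / 8 4 0]. Elementwise product with the kernel and sum: 3·3 + 7·1 + 2·-1 + 7·3 + 3·1 + 8·-2 + 4·2.

30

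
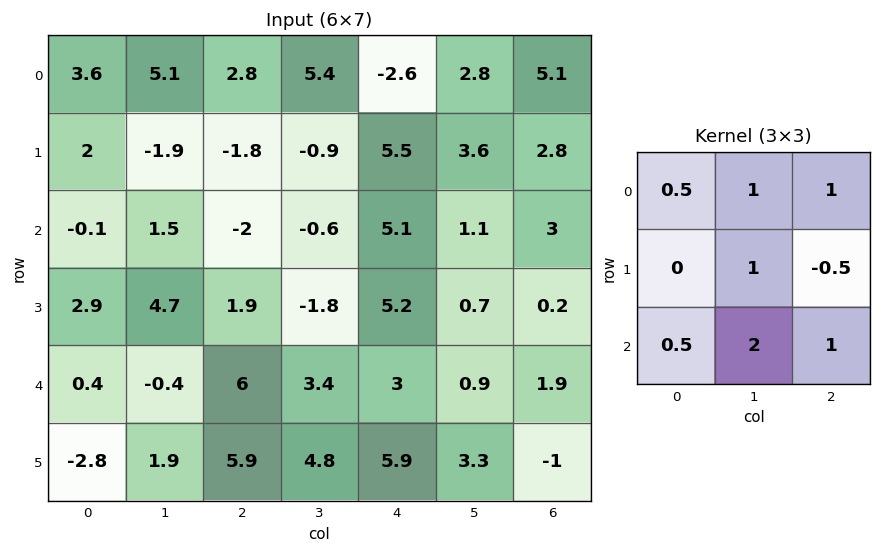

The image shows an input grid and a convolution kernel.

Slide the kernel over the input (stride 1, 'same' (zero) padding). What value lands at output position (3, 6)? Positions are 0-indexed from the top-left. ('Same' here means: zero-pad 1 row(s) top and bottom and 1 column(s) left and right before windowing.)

8

The receptive field on the zero-padded input at this output position is [1.1 3 0 / 0.7 0.2 0 / 0.9 1.9 0]. Elementwise product with the kernel and sum: 1.1·0.5 + 3·1 + 0·1 + 0.2·1 + 0·-0.5 + 0.9·0.5 + 1.9·2 + 0·1.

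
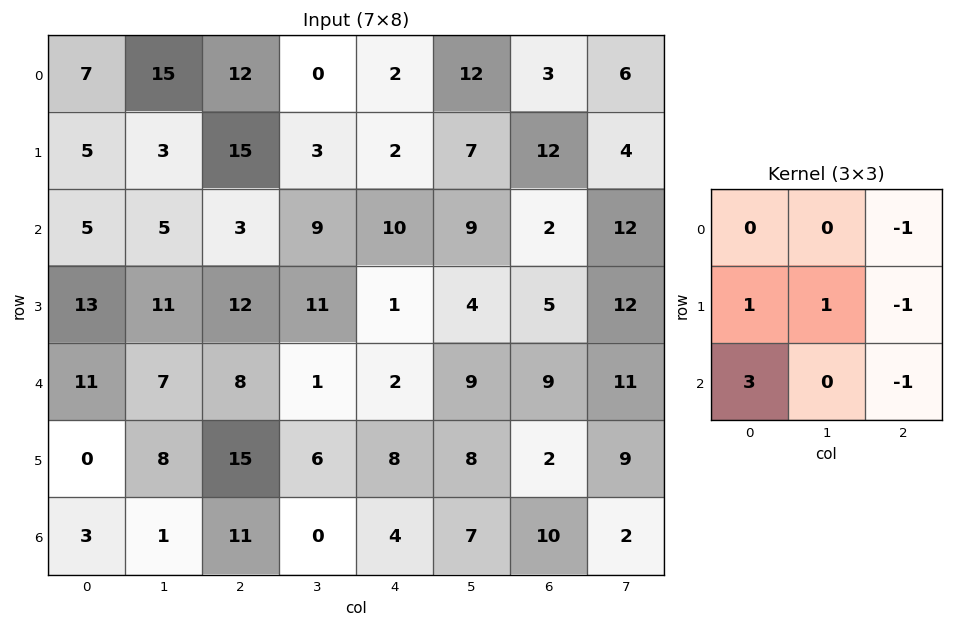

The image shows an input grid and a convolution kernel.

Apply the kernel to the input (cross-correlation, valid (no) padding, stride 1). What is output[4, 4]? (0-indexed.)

7

The receptive field on the input at this output position is [2 9 9 / 8 8 2 / 4 7 10]. Elementwise product with the kernel and sum: 9·-1 + 8·1 + 8·1 + 2·-1 + 4·3 + 10·-1.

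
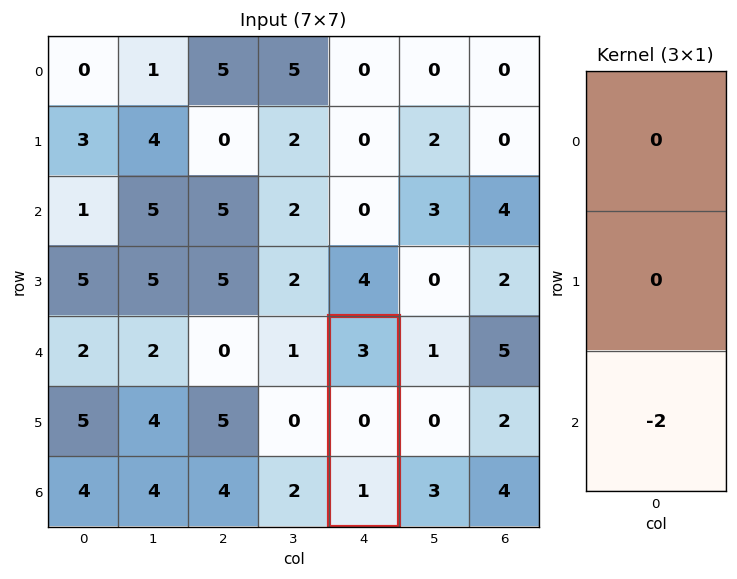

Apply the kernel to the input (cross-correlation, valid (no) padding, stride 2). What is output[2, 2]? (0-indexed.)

The receptive field on the input at this output position is [3 / 0 / 1]. Elementwise product with the kernel and sum: 1·-2.

-2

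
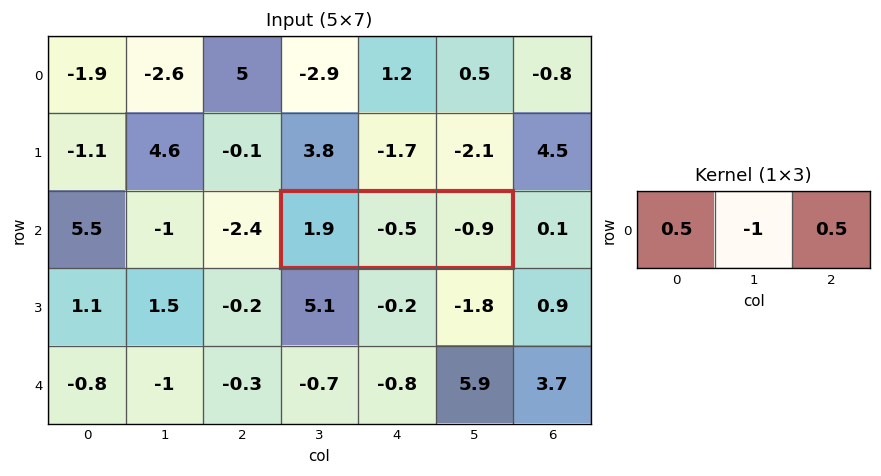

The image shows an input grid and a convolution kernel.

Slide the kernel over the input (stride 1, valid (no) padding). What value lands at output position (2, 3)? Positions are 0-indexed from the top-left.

1

The receptive field on the input at this output position is [1.9 -0.5 -0.9]. Elementwise product with the kernel and sum: 1.9·0.5 + -0.5·-1 + -0.9·0.5.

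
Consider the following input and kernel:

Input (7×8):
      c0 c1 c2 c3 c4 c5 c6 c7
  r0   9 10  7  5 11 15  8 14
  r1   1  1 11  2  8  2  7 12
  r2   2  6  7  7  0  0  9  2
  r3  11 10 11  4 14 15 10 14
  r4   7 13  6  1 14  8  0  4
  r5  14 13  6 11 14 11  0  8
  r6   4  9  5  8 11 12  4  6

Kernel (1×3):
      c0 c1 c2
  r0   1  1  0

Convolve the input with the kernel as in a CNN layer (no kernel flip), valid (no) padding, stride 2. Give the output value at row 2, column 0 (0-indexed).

20

The receptive field on the input at this output position is [7 13 6]. Elementwise product with the kernel and sum: 7·1 + 13·1.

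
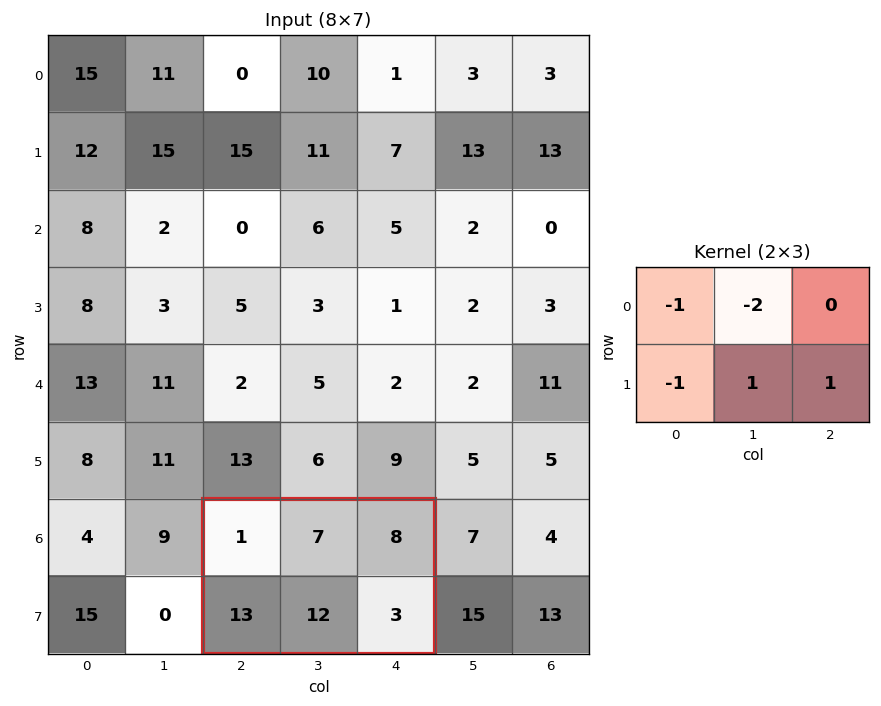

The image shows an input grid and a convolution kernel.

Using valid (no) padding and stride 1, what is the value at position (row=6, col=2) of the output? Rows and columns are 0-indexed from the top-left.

The receptive field on the input at this output position is [1 7 8 / 13 12 3]. Elementwise product with the kernel and sum: 1·-1 + 7·-2 + 13·-1 + 12·1 + 3·1.

-13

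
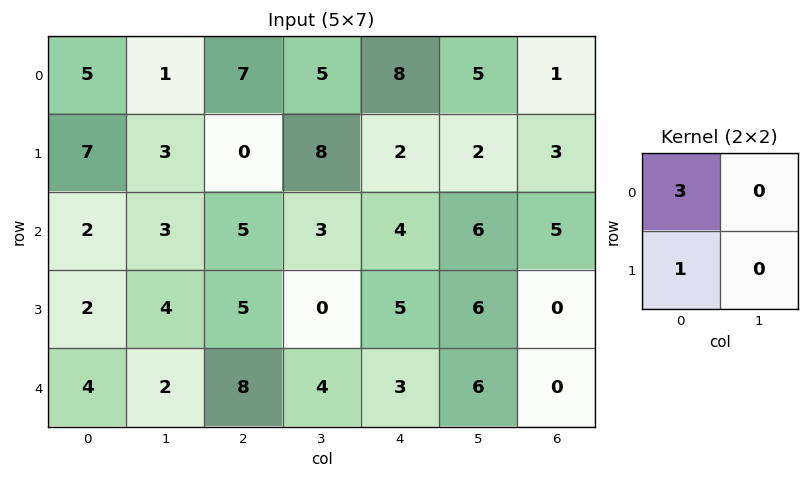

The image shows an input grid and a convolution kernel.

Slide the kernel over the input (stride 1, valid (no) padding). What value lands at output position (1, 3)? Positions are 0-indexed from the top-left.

27

The receptive field on the input at this output position is [8 2 / 3 4]. Elementwise product with the kernel and sum: 8·3 + 3·1.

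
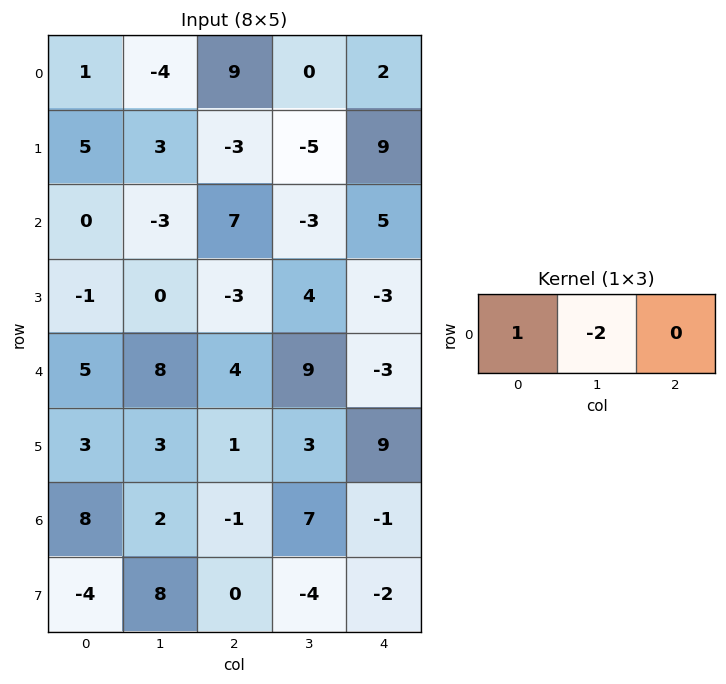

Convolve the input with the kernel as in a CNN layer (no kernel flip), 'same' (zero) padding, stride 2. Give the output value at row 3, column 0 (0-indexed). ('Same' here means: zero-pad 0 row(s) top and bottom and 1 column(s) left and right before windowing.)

-16

The receptive field on the zero-padded input at this output position is [0 8 2]. Elementwise product with the kernel and sum: 0·1 + 8·-2.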